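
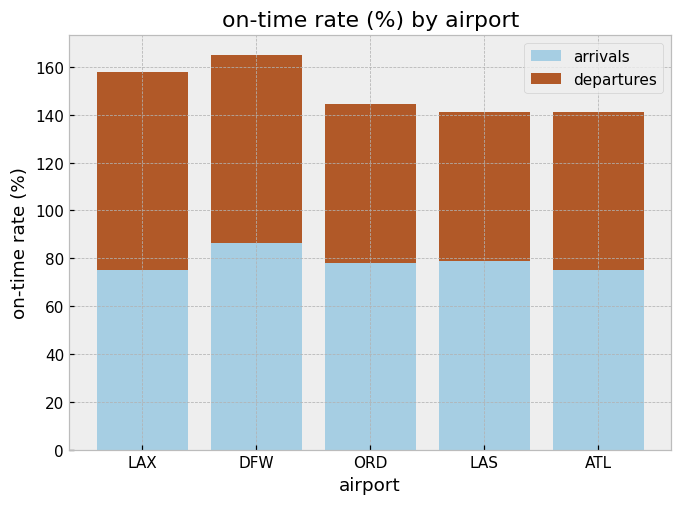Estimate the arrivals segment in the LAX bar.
≈ 80

arrivals top ≈ 80, bottom ≈ 0; segment ≈ 80.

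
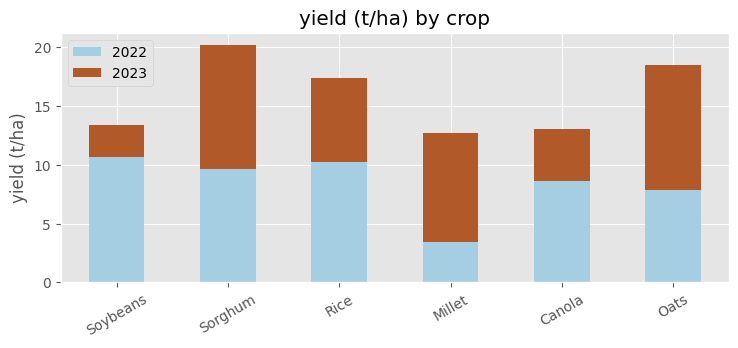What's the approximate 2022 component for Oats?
≈ 8

2022 top ≈ 8, bottom ≈ 0; segment ≈ 8.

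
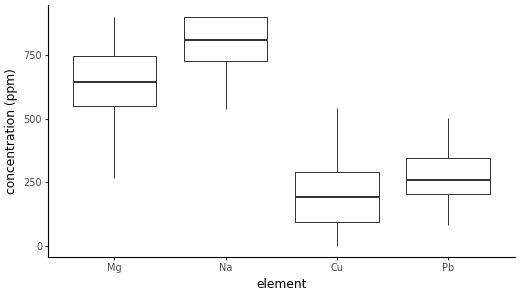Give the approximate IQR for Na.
≈ 150

Q3 ≈ 900, Q1 ≈ 750; IQR ≈ 150.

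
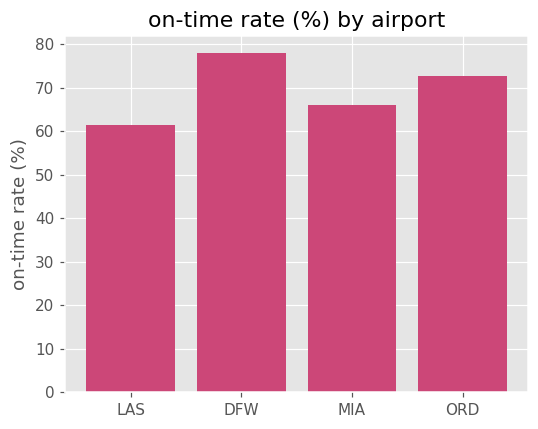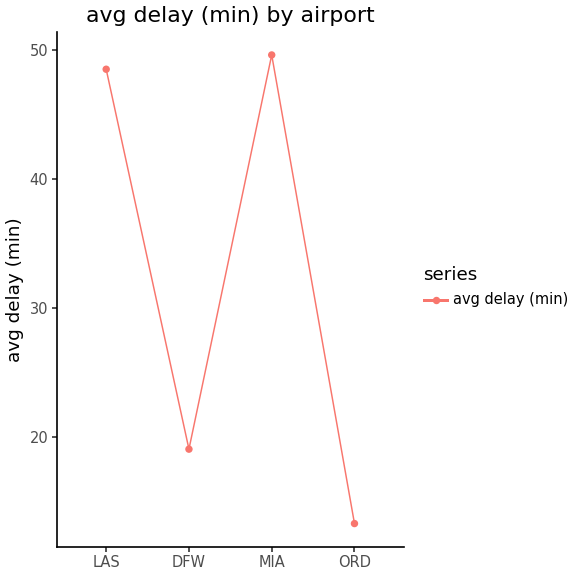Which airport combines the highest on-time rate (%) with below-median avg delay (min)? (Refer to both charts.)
DFW

Chart 2 median avg delay (min) ≈ 35; below-median airports: DFW, ORD. Among those, DFW has the highest on-time rate (%) (≈ 80).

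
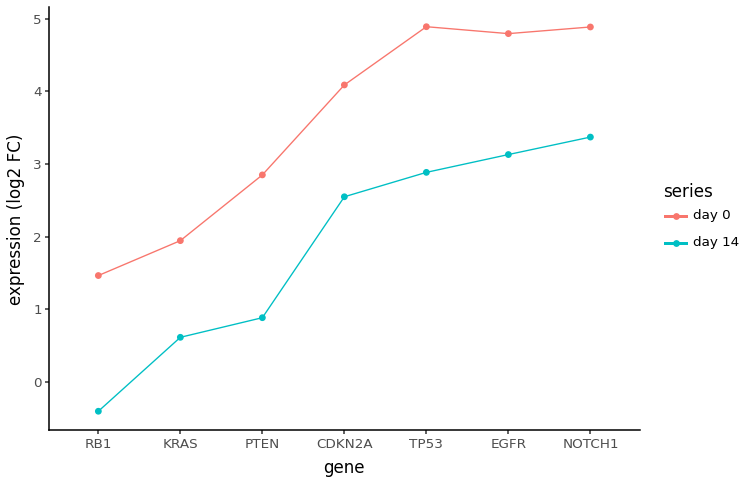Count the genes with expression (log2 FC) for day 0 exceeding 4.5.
Above 4.5: TP53, EGFR, NOTCH1.

3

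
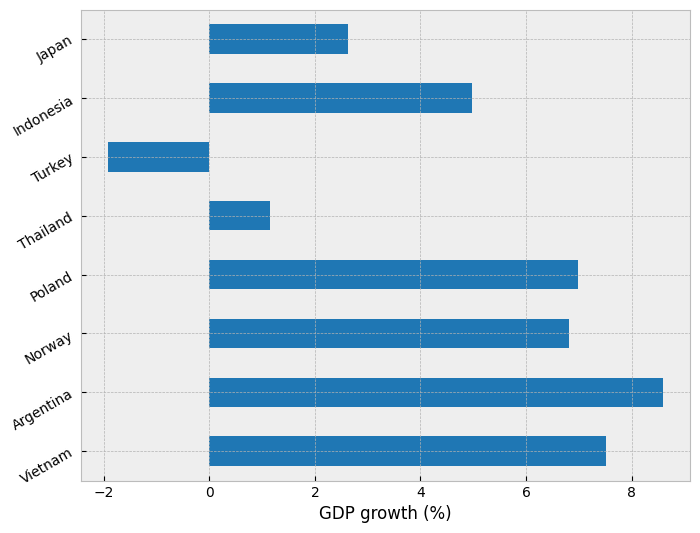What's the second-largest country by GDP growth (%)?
Top 3: Argentina ≈ 9, Vietnam ≈ 8, Poland ≈ 7.

Vietnam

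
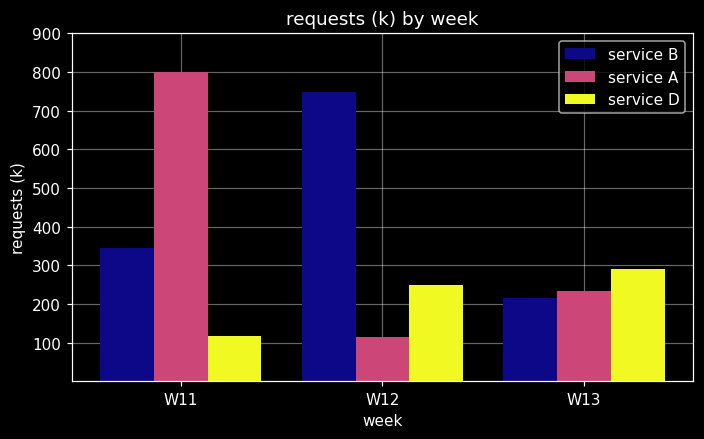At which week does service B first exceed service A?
W12

W11: service B ≈ 300 vs service A ≈ 800 (not yet); W12: service B ≈ 700 vs service A ≈ 100 (first crossover).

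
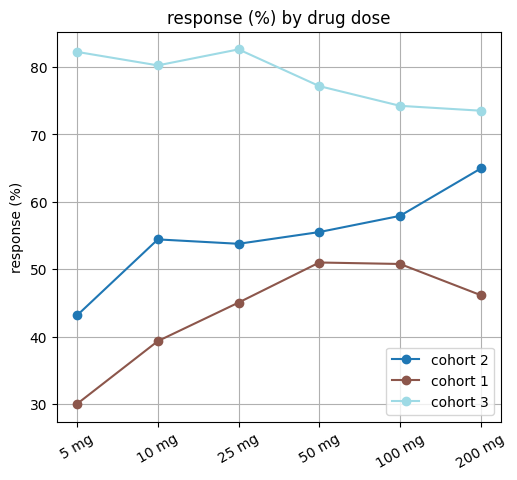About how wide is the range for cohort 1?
≈ 20

Max 50 mg ≈ 50, min 5 mg ≈ 30; range ≈ 20.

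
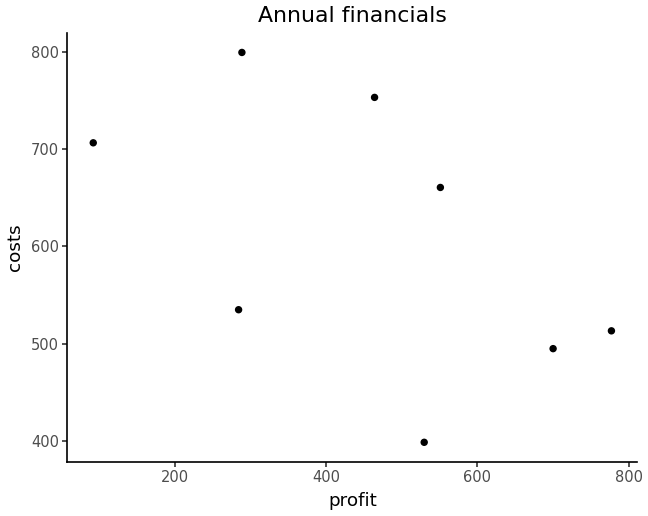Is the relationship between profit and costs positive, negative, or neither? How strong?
Points are negatively correlated; moderate (|r| ≈ 0.5).

negative, moderate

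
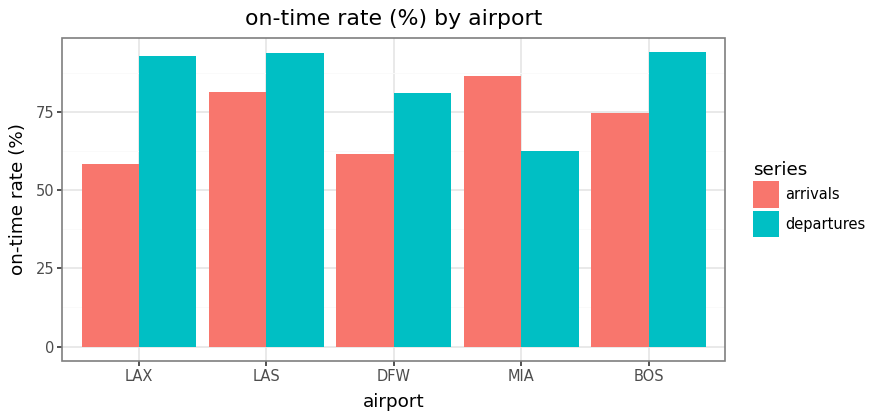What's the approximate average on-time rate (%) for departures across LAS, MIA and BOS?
≈ 80

(90 + 60 + 90) / 3 ≈ 80.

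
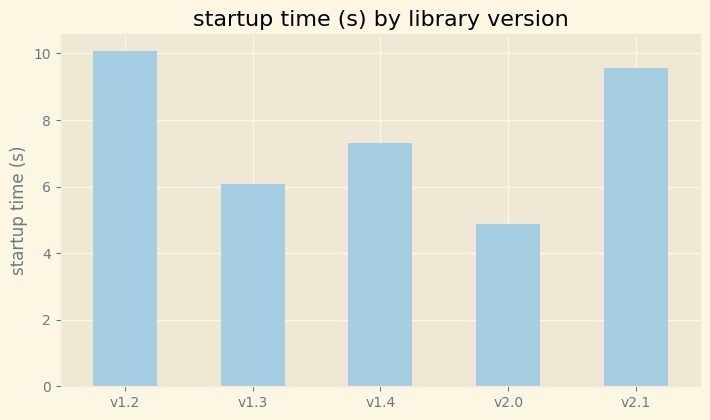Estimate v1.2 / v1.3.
≈ 1.67×

v1.2 ≈ 10, v1.3 ≈ 6; 10/6 ≈ 1.67.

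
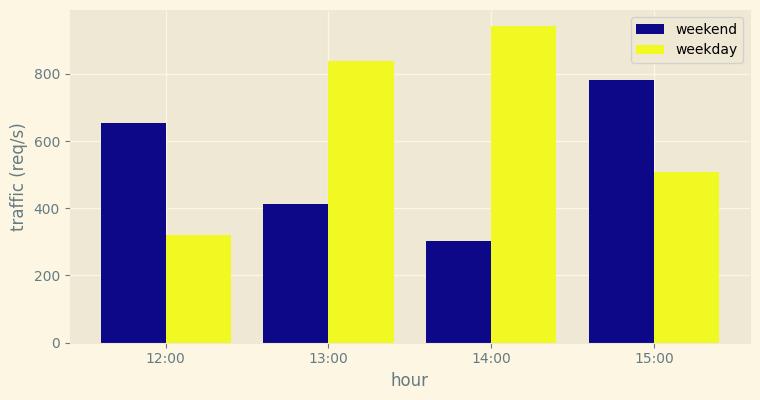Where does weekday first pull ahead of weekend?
12:00: weekday ≈ 300 vs weekend ≈ 700 (not yet); 13:00: weekday ≈ 800 vs weekend ≈ 400 (first crossover).

13:00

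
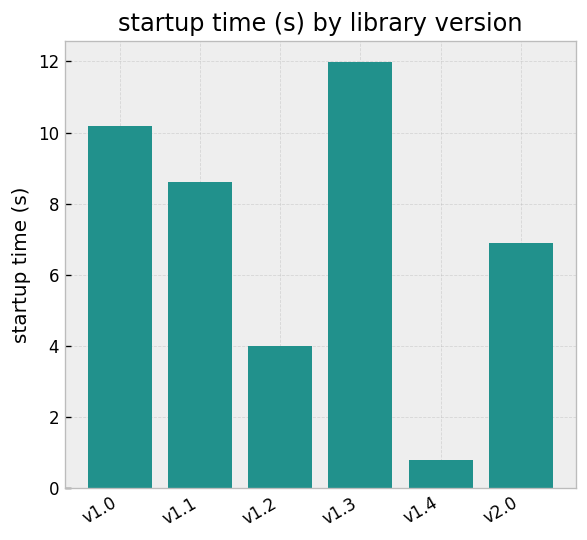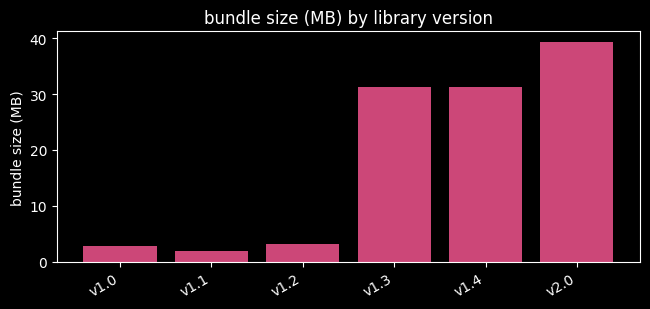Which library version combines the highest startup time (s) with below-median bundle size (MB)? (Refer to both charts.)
Chart 2 median bundle size (MB) ≈ 15; below-median library versions: v1.0, v1.1, v1.2. Among those, v1.0 has the highest startup time (s) (≈ 10).

v1.0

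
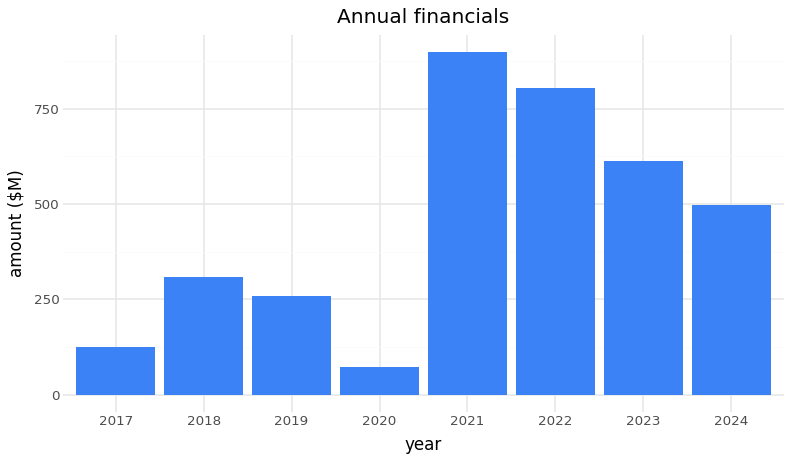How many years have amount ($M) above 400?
4

Above 400: 2021, 2022, 2023, 2024.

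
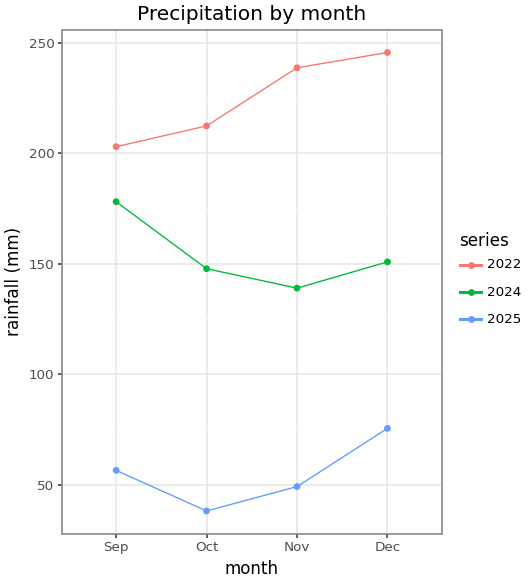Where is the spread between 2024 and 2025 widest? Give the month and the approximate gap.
Sep, ≈ 120 mm

Sep: 2024 ≈ 180, 2025 ≈ 60 → gap ≈ 120. Next-largest (Oct) is only ≈ 100.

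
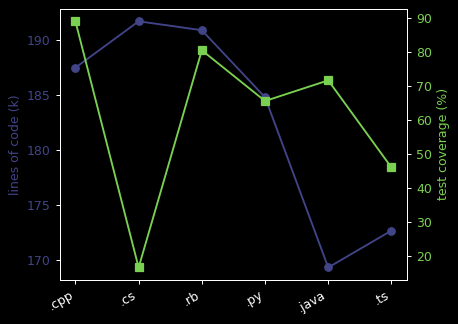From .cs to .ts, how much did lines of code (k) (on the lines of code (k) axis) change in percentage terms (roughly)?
≈ -10.4%

.cs ≈ 192, .ts ≈ 172; (172 − 192) / 192 ≈ -10.4%.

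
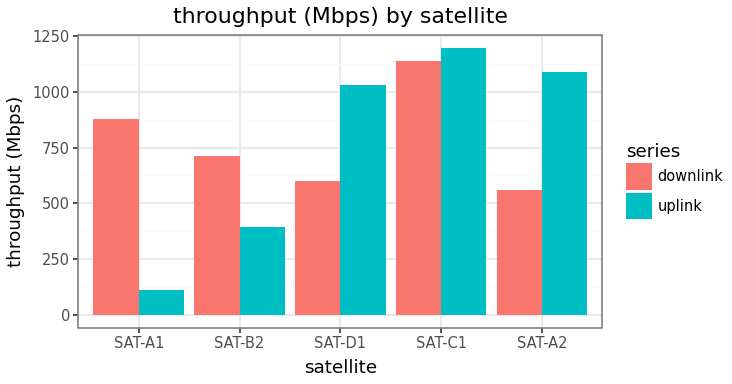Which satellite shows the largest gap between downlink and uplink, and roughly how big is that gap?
SAT-A1, ≈ 800 Mbps

SAT-A1: downlink ≈ 900, uplink ≈ 100 → gap ≈ 800. Next-largest (SAT-A2) is only ≈ 500.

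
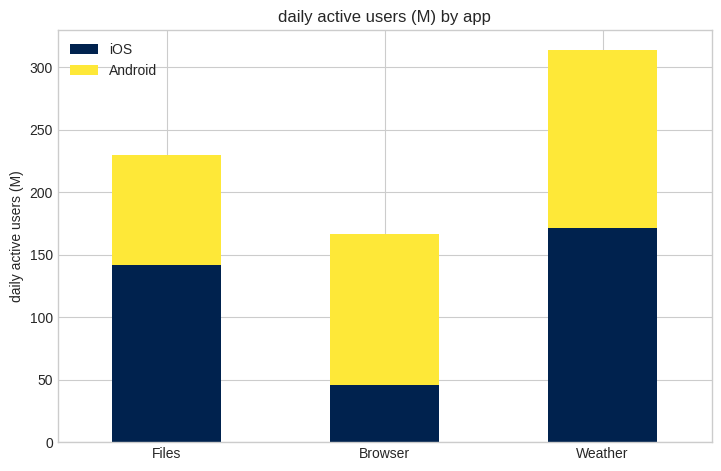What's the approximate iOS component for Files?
≈ 150

iOS top ≈ 150, bottom ≈ 0; segment ≈ 150.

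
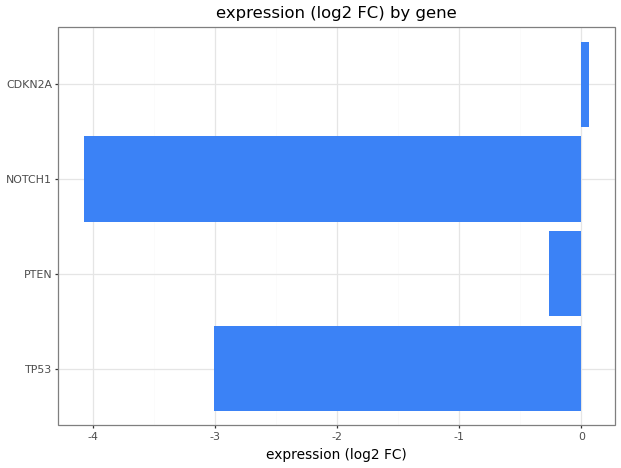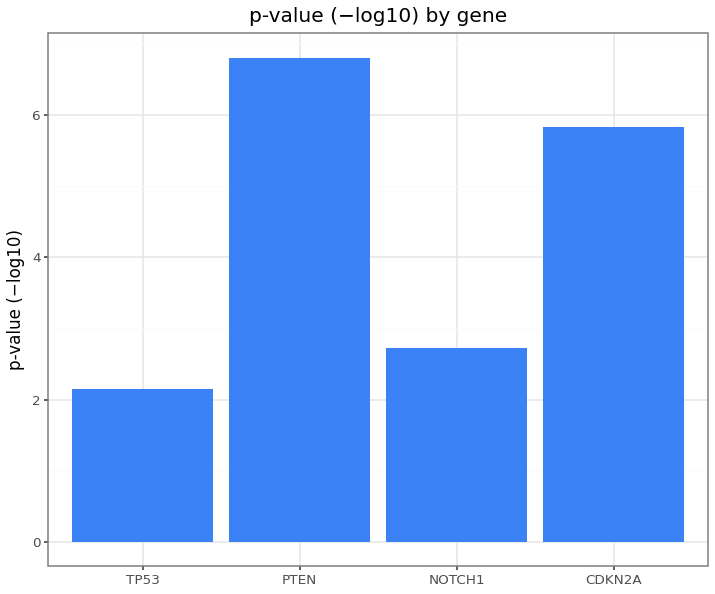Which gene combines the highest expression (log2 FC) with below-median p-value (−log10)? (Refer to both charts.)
Chart 2 median p-value (−log10) ≈ 4; below-median genes: TP53, NOTCH1. Among those, TP53 has the highest expression (log2 FC) (≈ -3.01).

TP53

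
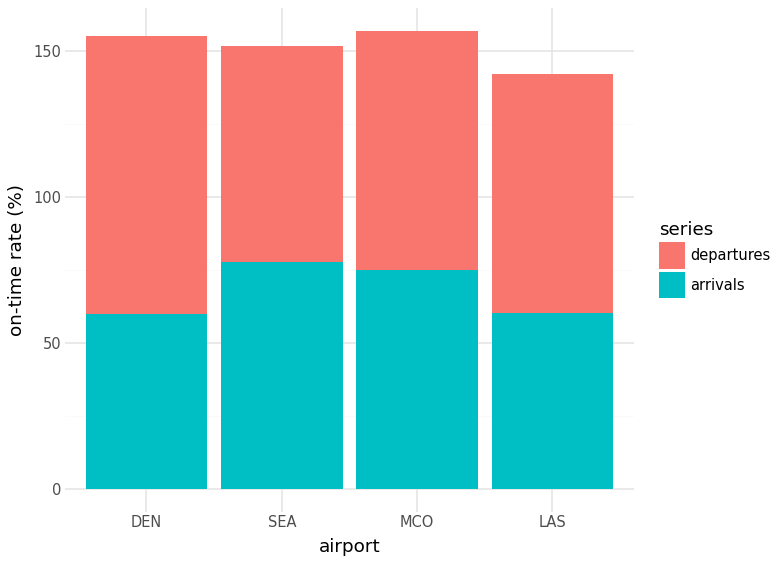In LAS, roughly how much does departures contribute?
departures top ≈ 140, bottom ≈ 60; segment ≈ 80.

≈ 80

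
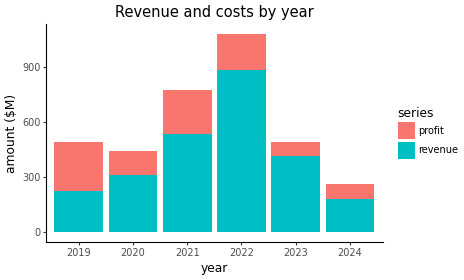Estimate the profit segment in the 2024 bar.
≈ 100

profit top ≈ 300, bottom ≈ 200; segment ≈ 100.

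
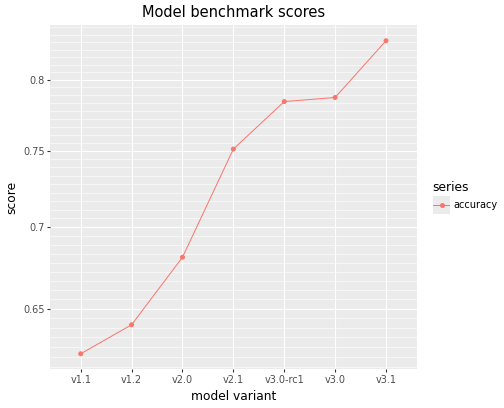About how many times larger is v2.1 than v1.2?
v2.1 ≈ 0.76, v1.2 ≈ 0.64; 0.76/0.64 ≈ 1.19.

≈ 1.19×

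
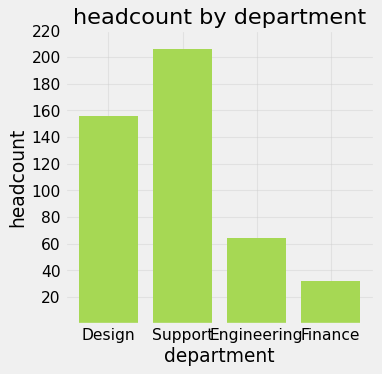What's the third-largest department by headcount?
Engineering

Top 4: Support ≈ 200, Design ≈ 160, Engineering ≈ 60, Finance ≈ 40.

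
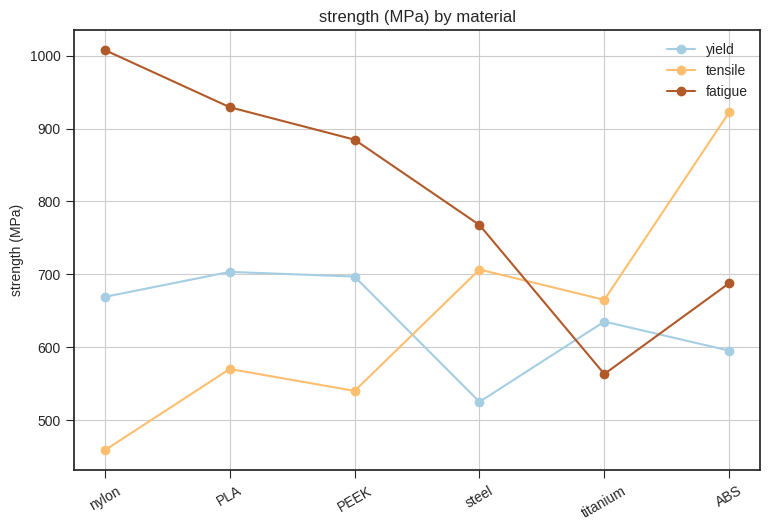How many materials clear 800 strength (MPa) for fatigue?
Above 800: nylon, PLA, PEEK.

3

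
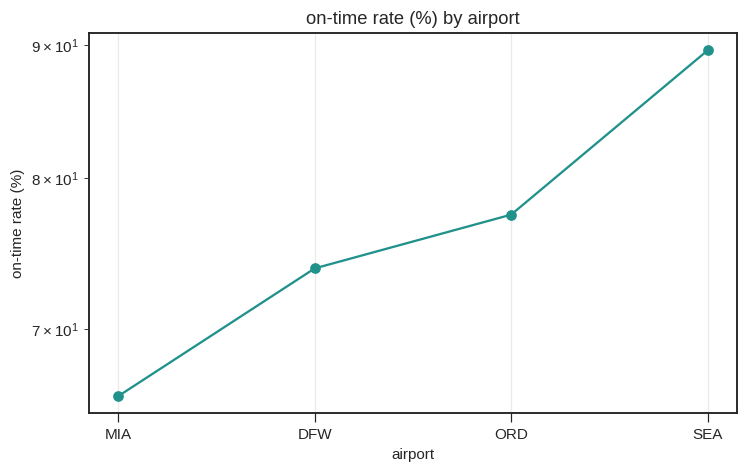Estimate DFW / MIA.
DFW ≈ 74, MIA ≈ 66; 74/66 ≈ 1.12.

≈ 1.12×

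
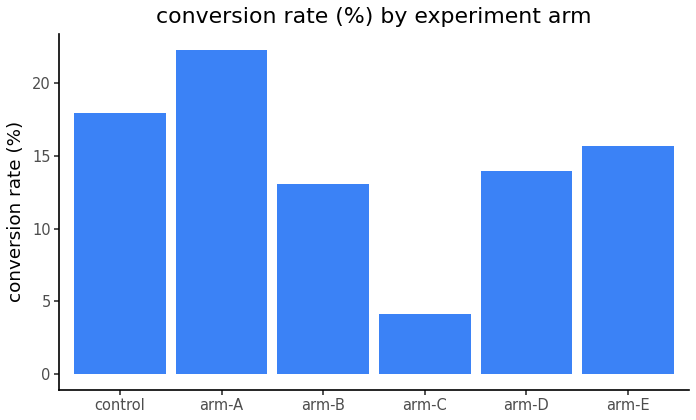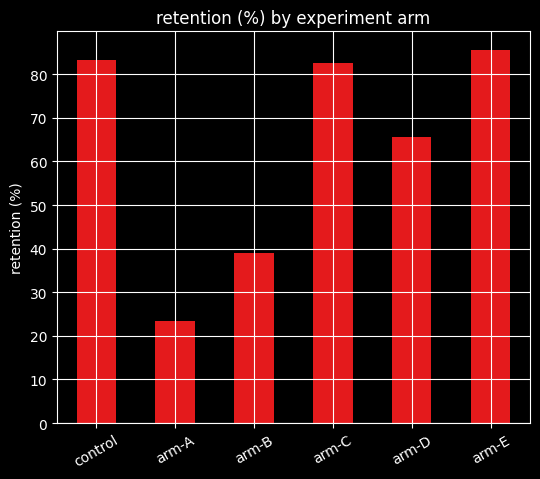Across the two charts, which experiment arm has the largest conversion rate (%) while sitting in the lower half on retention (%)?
Chart 2 median retention (%) ≈ 70; below-median experiment arms: arm-A, arm-B, arm-D. Among those, arm-A has the highest conversion rate (%) (≈ 20).

arm-A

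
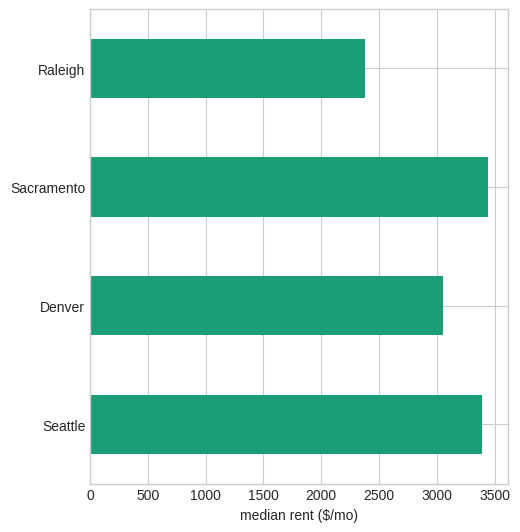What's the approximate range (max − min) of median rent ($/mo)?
Max Sacramento ≈ 3500, min Raleigh ≈ 2500; range ≈ 1000.

≈ 1000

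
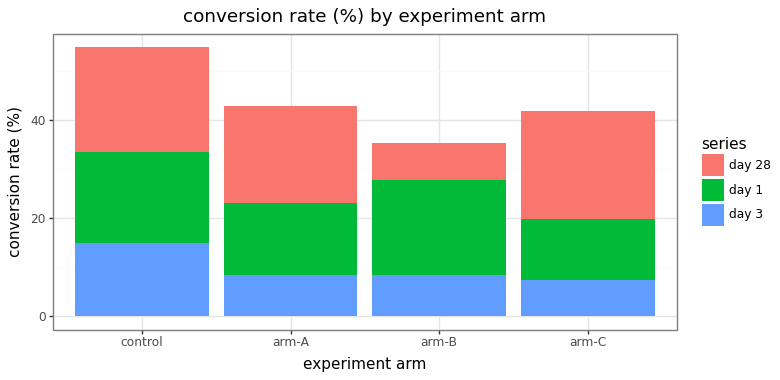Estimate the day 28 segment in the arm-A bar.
≈ 20

day 28 top ≈ 45, bottom ≈ 25; segment ≈ 20.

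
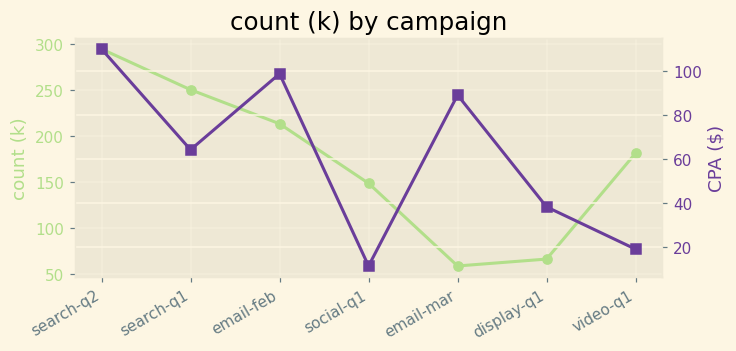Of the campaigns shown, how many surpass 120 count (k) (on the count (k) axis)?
Above 120: search-q2, search-q1, email-feb, social-q1, video-q1.

5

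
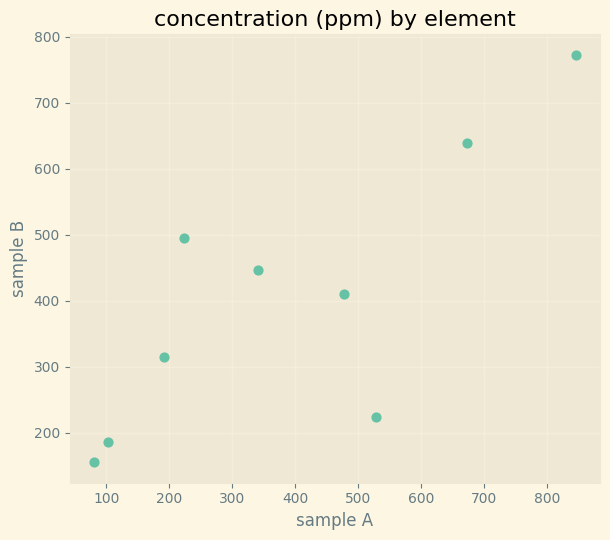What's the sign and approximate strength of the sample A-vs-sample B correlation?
positive, strong

Points are positively correlated; strong (|r| ≈ 0.8).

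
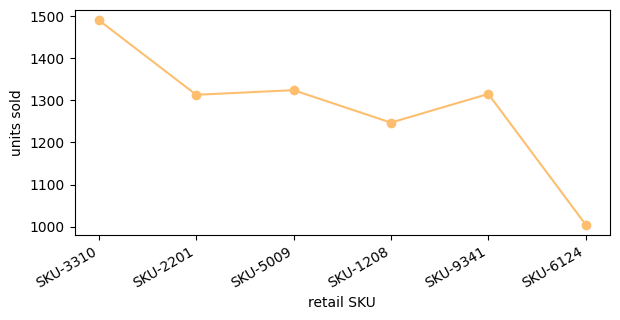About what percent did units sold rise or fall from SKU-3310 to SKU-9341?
≈ -13.3%

SKU-3310 ≈ 1500, SKU-9341 ≈ 1300; (1300 − 1500) / 1500 ≈ -13.3%.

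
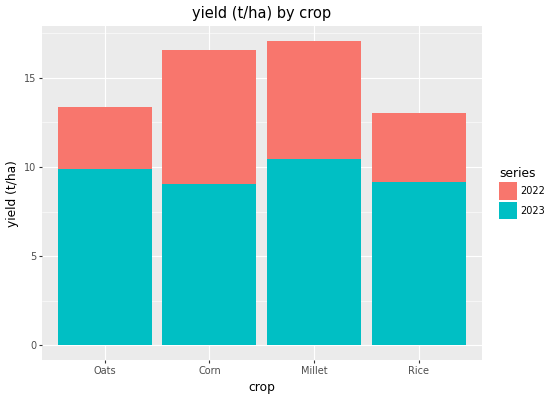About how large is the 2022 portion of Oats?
≈ 4

2022 top ≈ 14, bottom ≈ 10; segment ≈ 4.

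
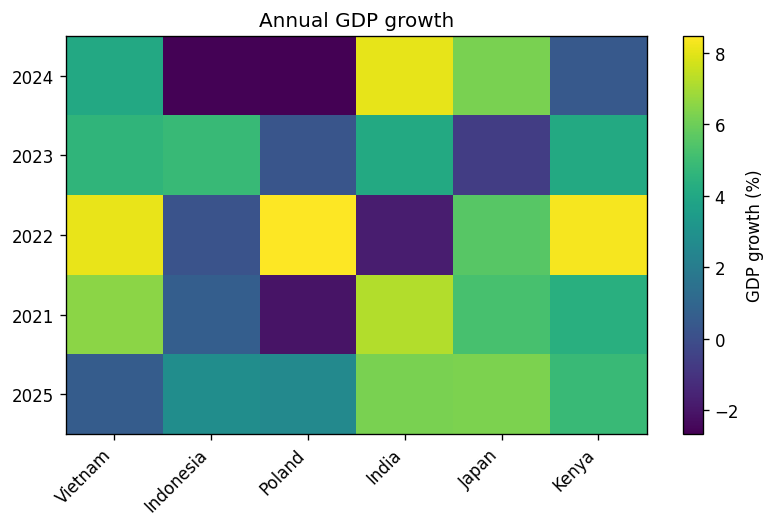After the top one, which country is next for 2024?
Japan

Top 3 for 2024: India ≈ 8, Japan ≈ 6, Vietnam ≈ 4.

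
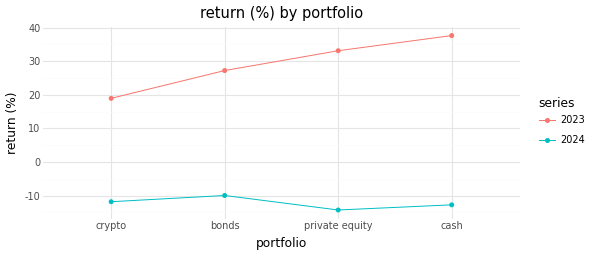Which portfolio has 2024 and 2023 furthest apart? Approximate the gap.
cash, ≈ 55 %

cash: 2024 ≈ -15, 2023 ≈ 40 → gap ≈ 55. Next-largest (private equity) is only ≈ 50.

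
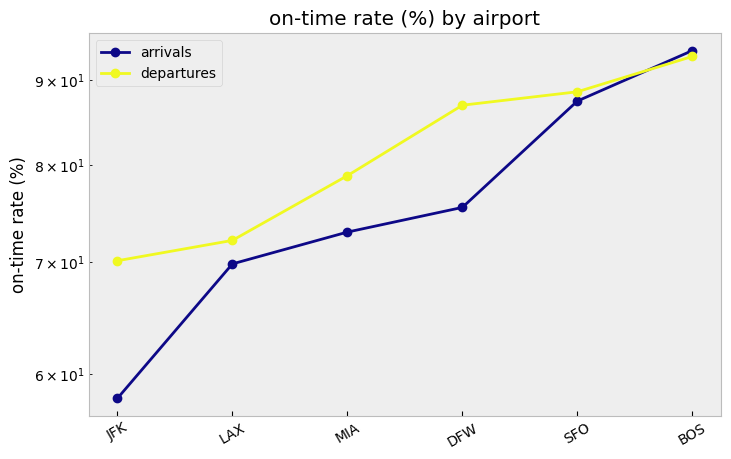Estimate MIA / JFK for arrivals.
MIA ≈ 75, JFK ≈ 60; 75/60 ≈ 1.25.

≈ 1.25×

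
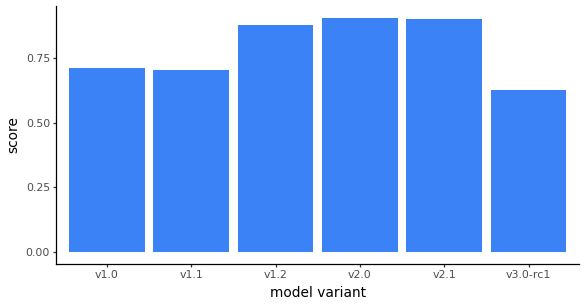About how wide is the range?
≈ 0.3

Max v2.0 ≈ 0.9, min v3.0-rc1 ≈ 0.6; range ≈ 0.3.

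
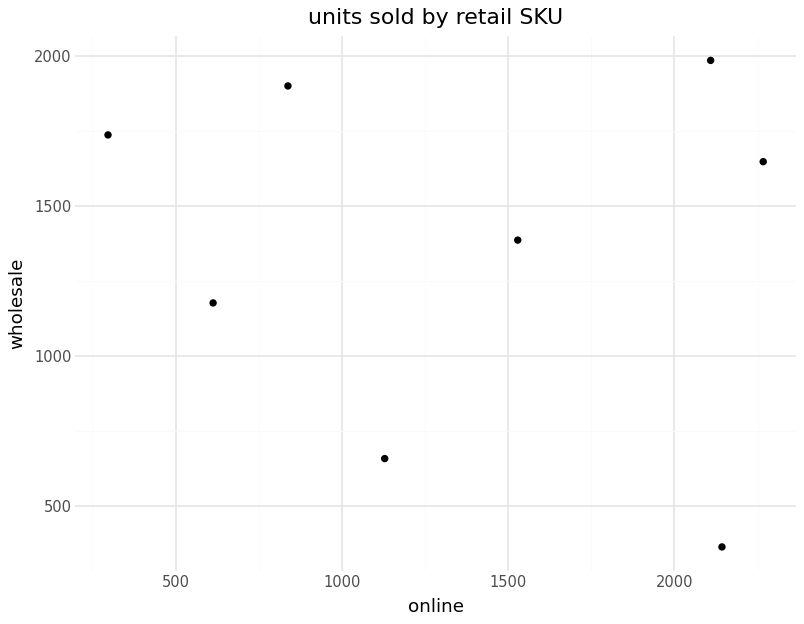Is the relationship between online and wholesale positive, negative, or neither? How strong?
no clear correlation

Points are roughly uncorrelated; weak (|r| ≈ 0.1).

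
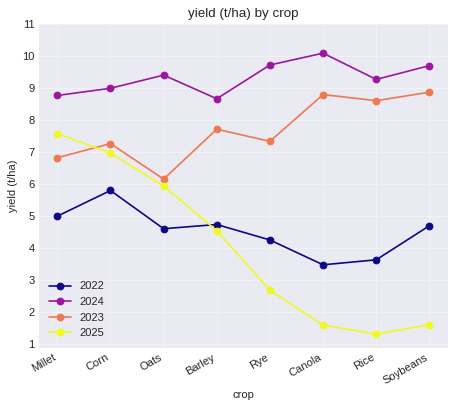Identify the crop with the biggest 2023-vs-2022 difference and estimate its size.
Canola: 2023 ≈ 9, 2022 ≈ 3 → gap ≈ 6. Next-largest (Rice) is only ≈ 5.

Canola, ≈ 6 t/ha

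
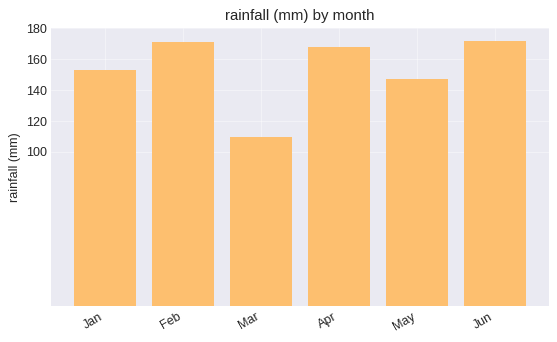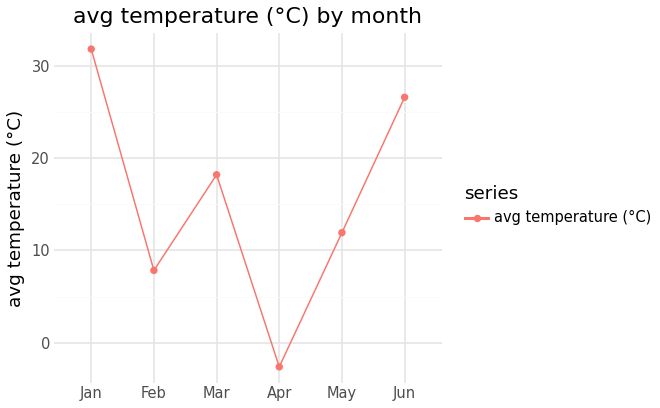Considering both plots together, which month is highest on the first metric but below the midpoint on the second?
Feb

Chart 2 median avg temperature (°C) ≈ 15; below-median months: Feb, Apr, May. Among those, Feb has the highest rainfall (mm) (≈ 180).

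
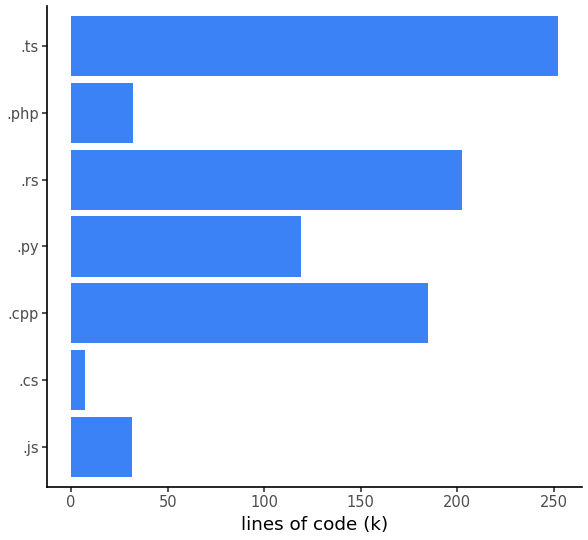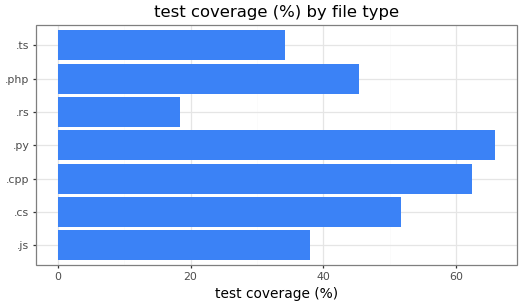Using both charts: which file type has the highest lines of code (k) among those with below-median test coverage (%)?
.ts

Chart 2 median test coverage (%) ≈ 50; below-median file types: .js, .rs, .ts. Among those, .ts has the highest lines of code (k) (≈ 250).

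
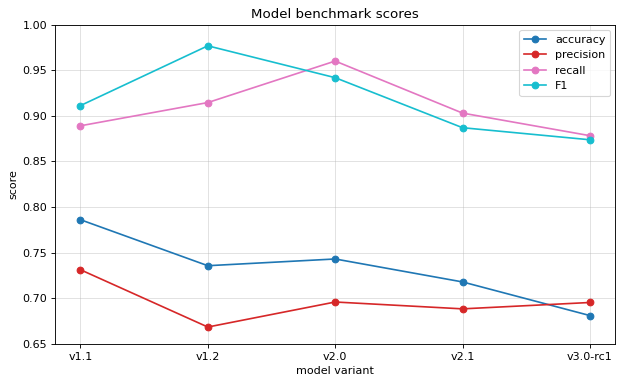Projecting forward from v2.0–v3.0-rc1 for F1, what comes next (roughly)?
≈ 0.8

Last three: 0.95, 0.90, 0.85 → slope ≈ -0.05/step → next ≈ 0.8.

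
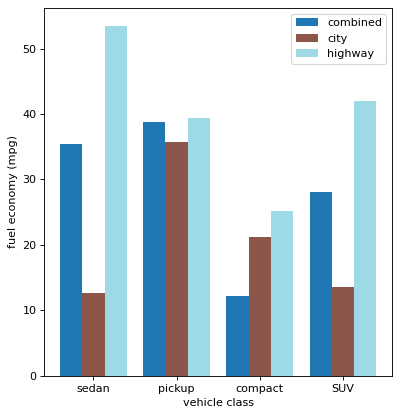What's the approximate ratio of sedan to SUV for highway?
≈ 1.38×

sedan ≈ 55, SUV ≈ 40; 55/40 ≈ 1.38.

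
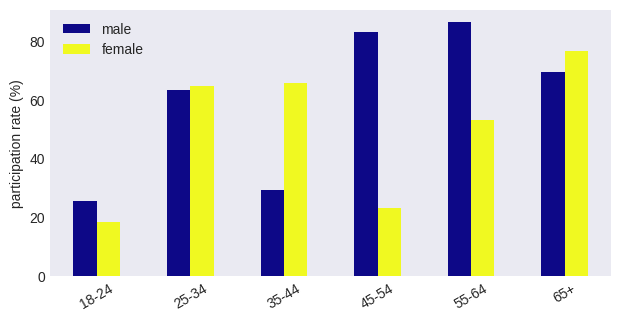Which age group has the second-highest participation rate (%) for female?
Top 3 for female: 65+ ≈ 80, 35-44 ≈ 70, 25-34 ≈ 60.

35-44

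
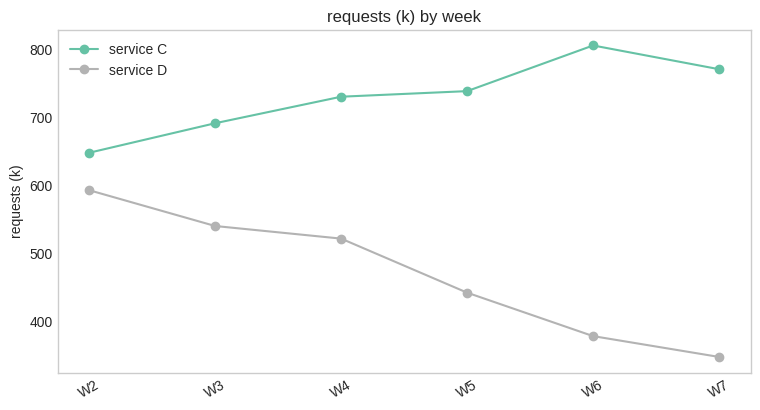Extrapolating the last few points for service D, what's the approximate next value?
Last three: 450, 400, 350 → slope ≈ -50/step → next ≈ 300.

≈ 300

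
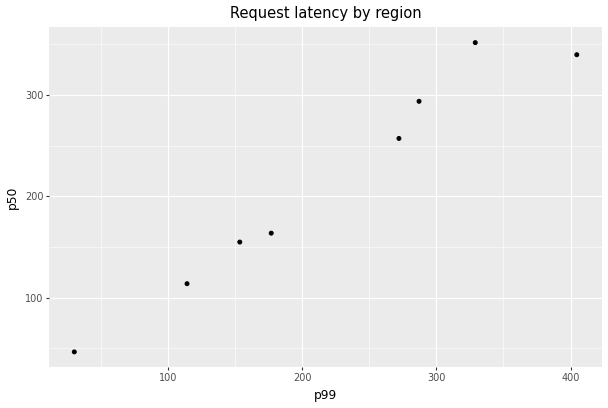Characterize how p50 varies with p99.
Points are positively correlated; strong (|r| ≈ 1.0).

positive, strong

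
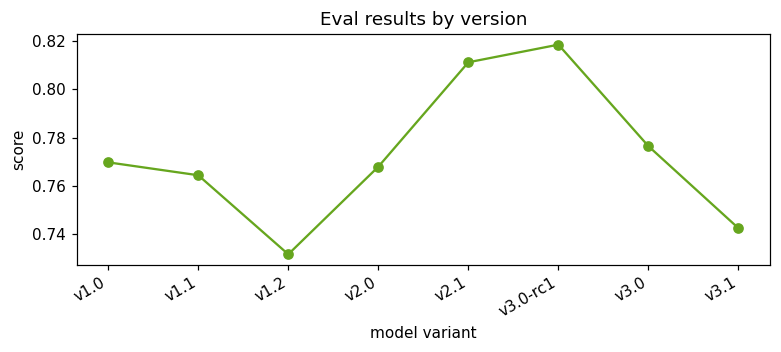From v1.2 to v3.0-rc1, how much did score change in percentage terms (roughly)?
v1.2 ≈ 0.73, v3.0-rc1 ≈ 0.82; (0.82 − 0.73) / 0.73 ≈ +12.3%.

≈ +12.3%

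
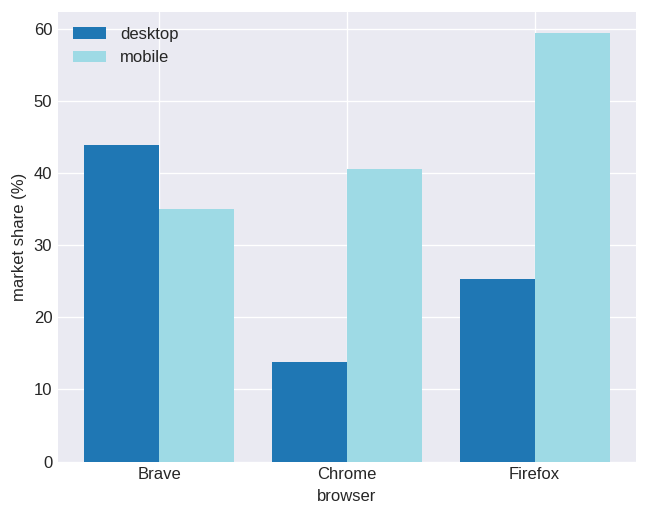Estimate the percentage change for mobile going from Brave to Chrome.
Brave ≈ 35, Chrome ≈ 40; (40 − 35) / 35 ≈ +14.3%.

≈ +14.3%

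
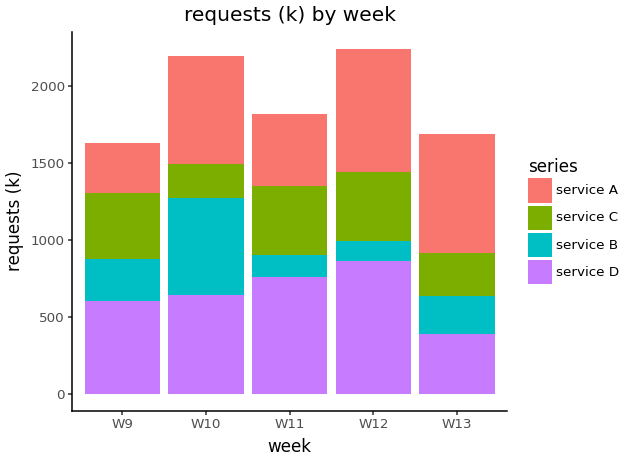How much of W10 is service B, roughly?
≈ 600

service B top ≈ 1200, bottom ≈ 600; segment ≈ 600.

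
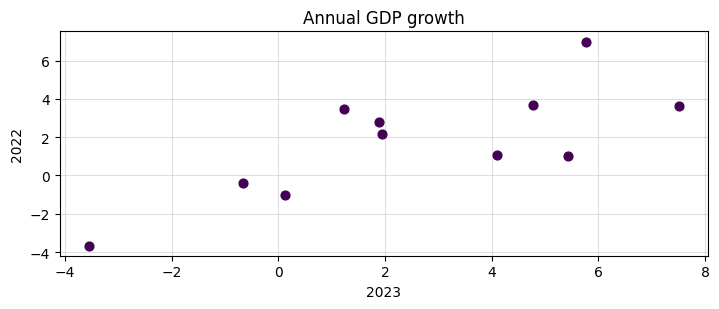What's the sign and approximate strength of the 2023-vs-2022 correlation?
Points are positively correlated; strong (|r| ≈ 0.8).

positive, strong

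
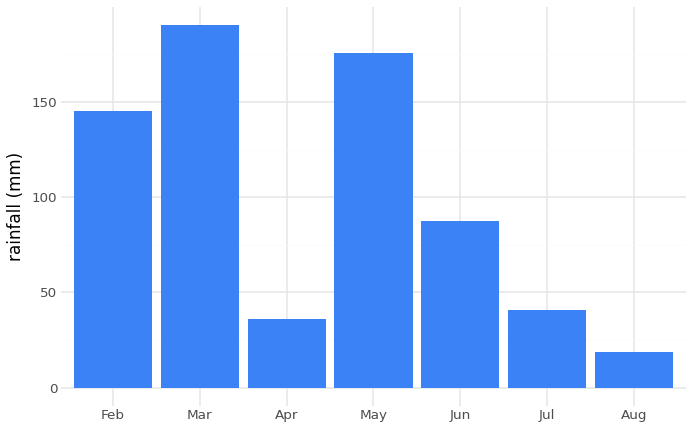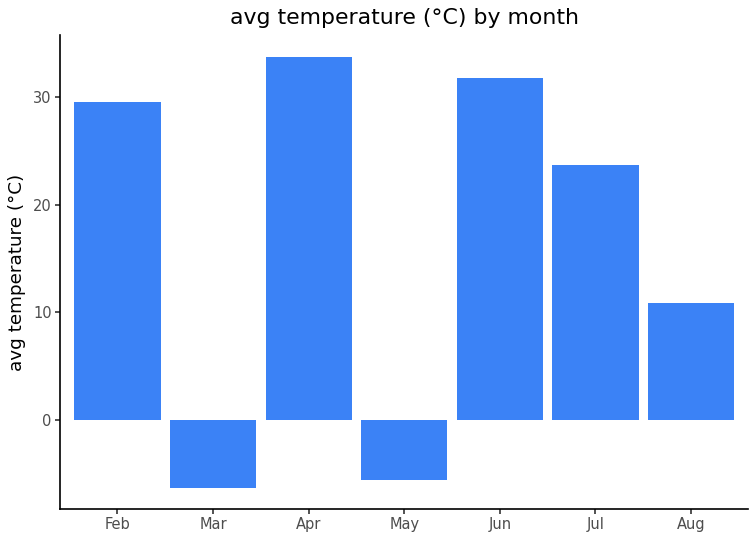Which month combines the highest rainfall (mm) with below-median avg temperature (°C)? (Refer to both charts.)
Mar

Chart 2 median avg temperature (°C) ≈ 25; below-median months: Mar, May, Aug. Among those, Mar has the highest rainfall (mm) (≈ 200).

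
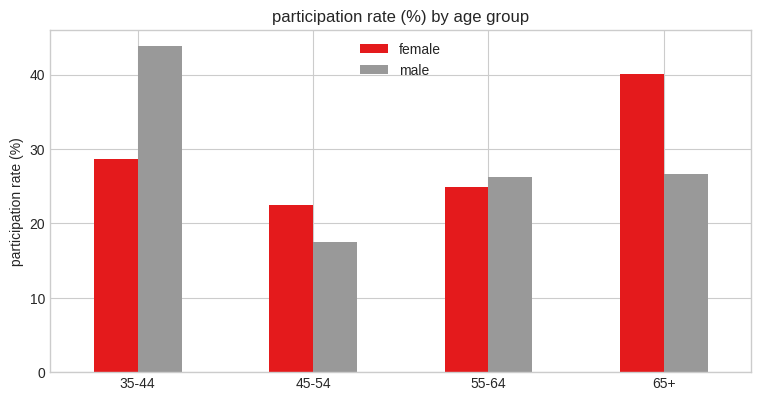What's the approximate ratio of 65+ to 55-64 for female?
≈ 1.6×

65+ ≈ 40, 55-64 ≈ 25; 40/25 ≈ 1.6.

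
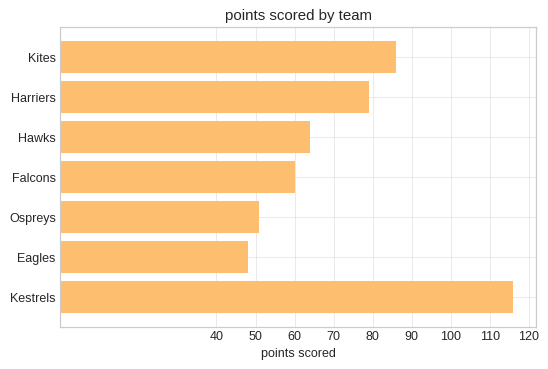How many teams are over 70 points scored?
3

Above 70: Kites, Harriers, Kestrels.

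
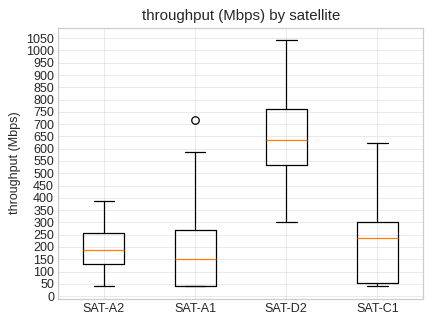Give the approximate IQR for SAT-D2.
≈ 200

Q3 ≈ 750, Q1 ≈ 550; IQR ≈ 200.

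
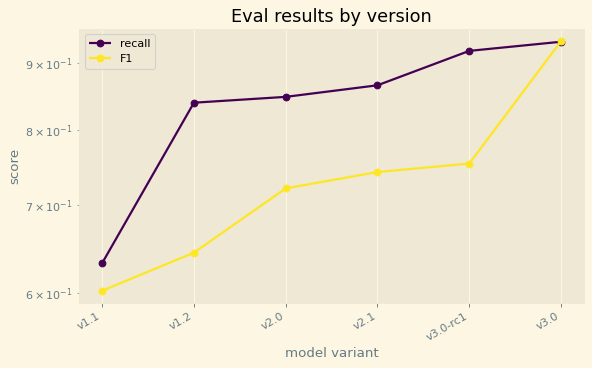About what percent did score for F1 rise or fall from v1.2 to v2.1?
v1.2 ≈ 0.65, v2.1 ≈ 0.75; (0.75 − 0.65) / 0.65 ≈ +15.4%.

≈ +15.4%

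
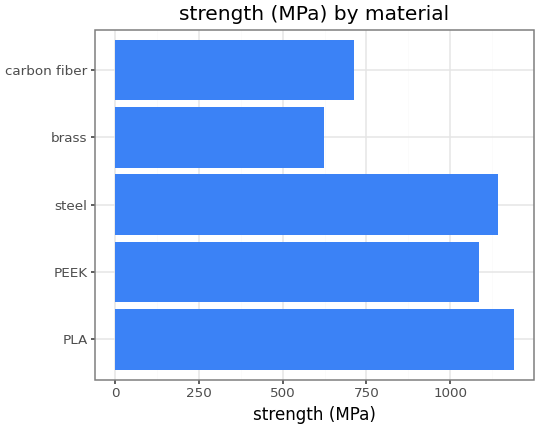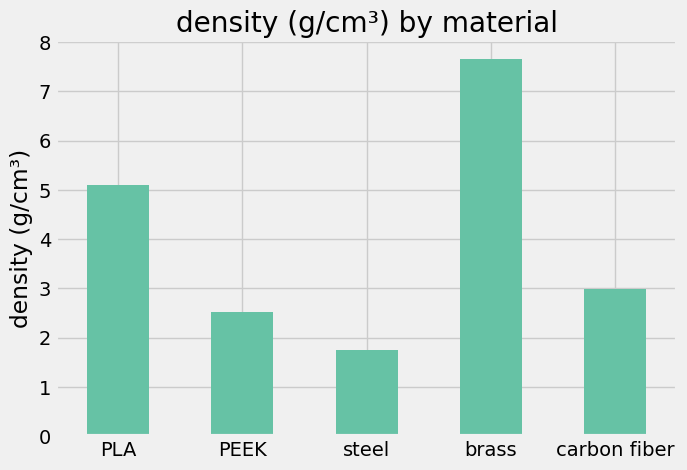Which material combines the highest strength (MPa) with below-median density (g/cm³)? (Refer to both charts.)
steel

Chart 2 median density (g/cm³) ≈ 3; below-median materials: PEEK, steel. Among those, steel has the highest strength (MPa) (≈ 1200).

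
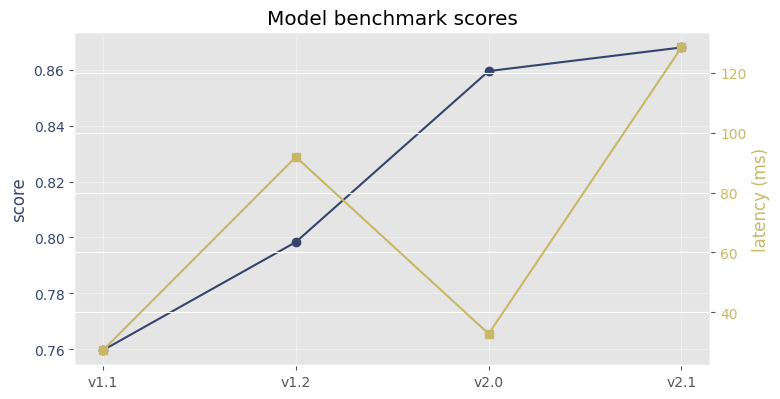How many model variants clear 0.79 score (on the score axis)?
Above 0.79: v1.2, v2.0, v2.1.

3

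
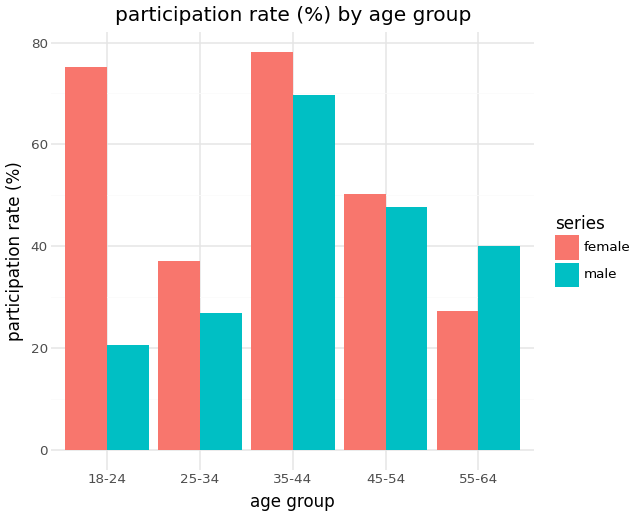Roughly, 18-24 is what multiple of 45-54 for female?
≈ 1.6×

18-24 ≈ 80, 45-54 ≈ 50; 80/50 ≈ 1.6.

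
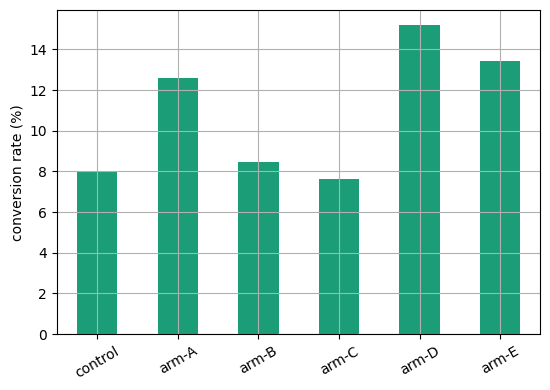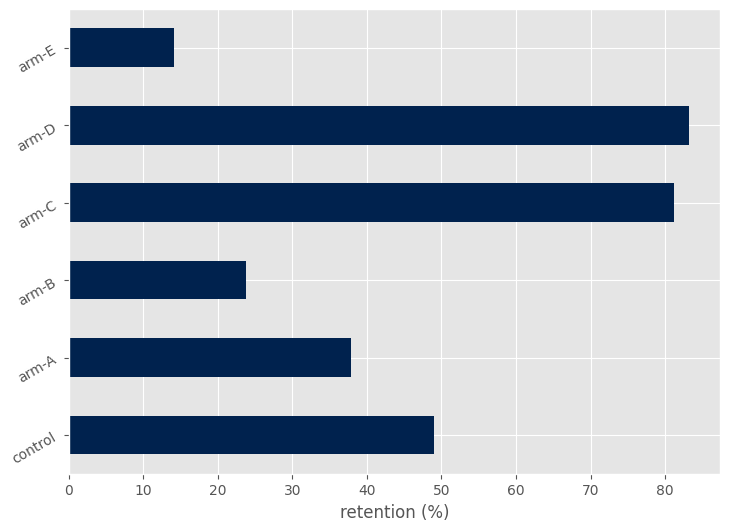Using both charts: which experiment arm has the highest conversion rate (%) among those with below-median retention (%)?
arm-E

Chart 2 median retention (%) ≈ 40; below-median experiment arms: arm-A, arm-B, arm-E. Among those, arm-E has the highest conversion rate (%) (≈ 14).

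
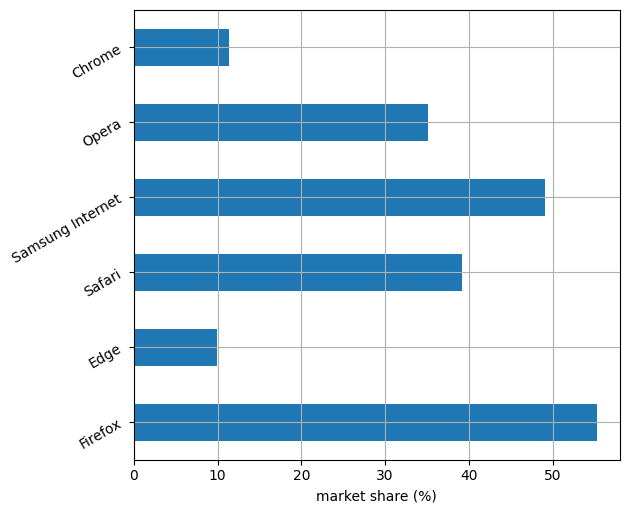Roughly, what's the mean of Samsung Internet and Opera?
≈ 42

(50 + 35) / 2 ≈ 42.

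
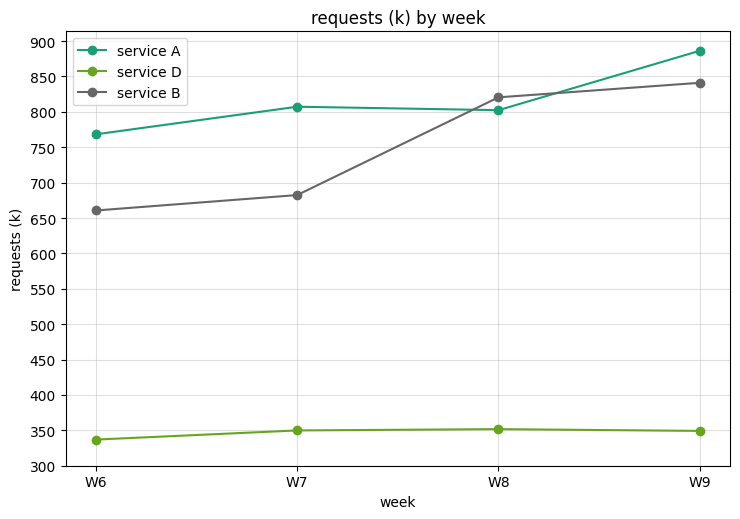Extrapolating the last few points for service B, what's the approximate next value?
≈ 925

Last three: 700, 800, 850 → slope ≈ 75/step → next ≈ 925.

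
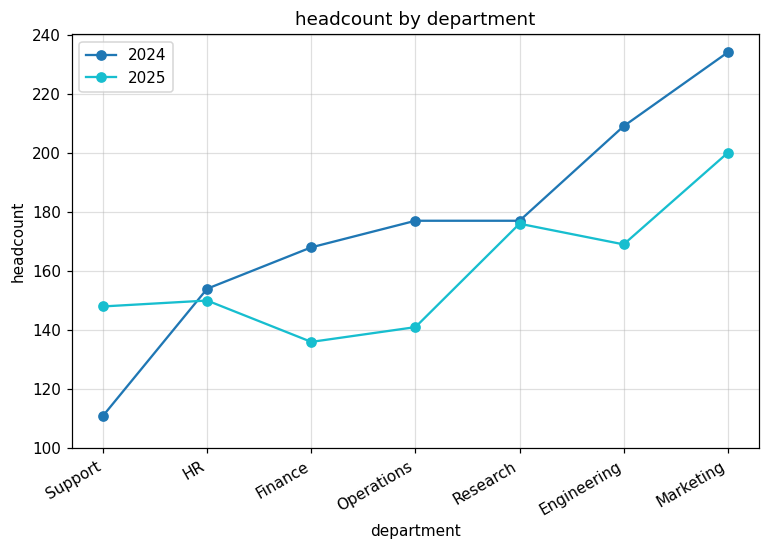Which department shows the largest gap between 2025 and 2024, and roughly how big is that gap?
Engineering, ≈ 40

Engineering: 2025 ≈ 160, 2024 ≈ 200 → gap ≈ 40. Next-largest (Support) is only ≈ 20.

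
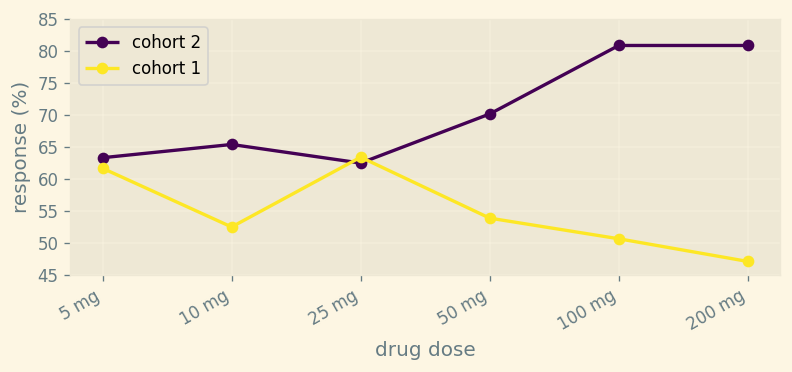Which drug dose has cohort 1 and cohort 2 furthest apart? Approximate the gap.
200 mg, ≈ 35 %

200 mg: cohort 1 ≈ 45, cohort 2 ≈ 80 → gap ≈ 35. Next-largest (100 mg) is only ≈ 30.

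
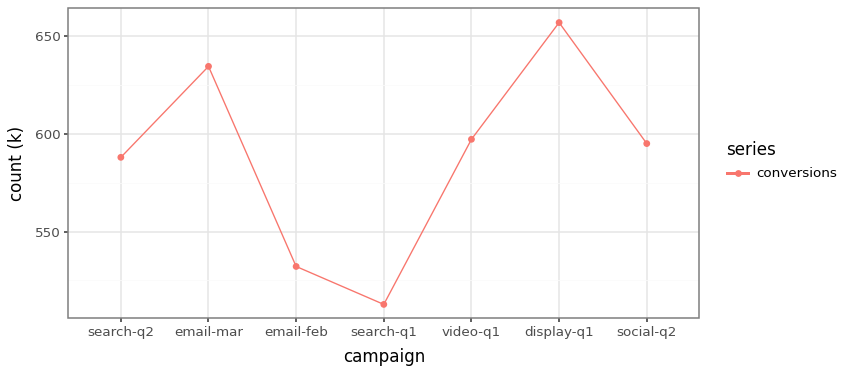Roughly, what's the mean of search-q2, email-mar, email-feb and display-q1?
≈ 605

(580 + 640 + 540 + 660) / 4 ≈ 605.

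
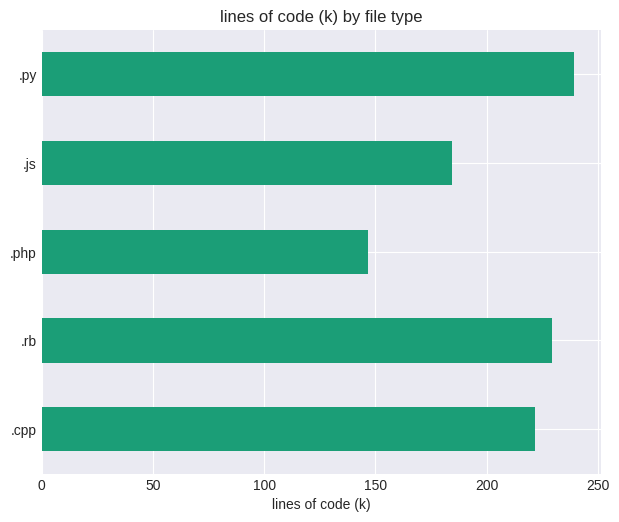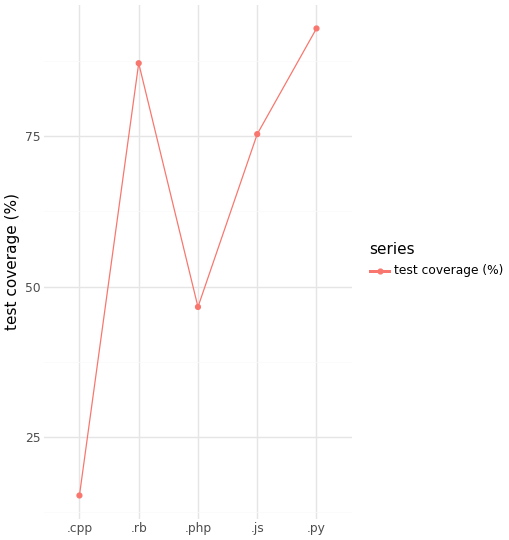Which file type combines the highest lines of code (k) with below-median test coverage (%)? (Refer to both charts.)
Chart 2 median test coverage (%) ≈ 80; below-median file types: .cpp, .php. Among those, .cpp has the highest lines of code (k) (≈ 225).

.cpp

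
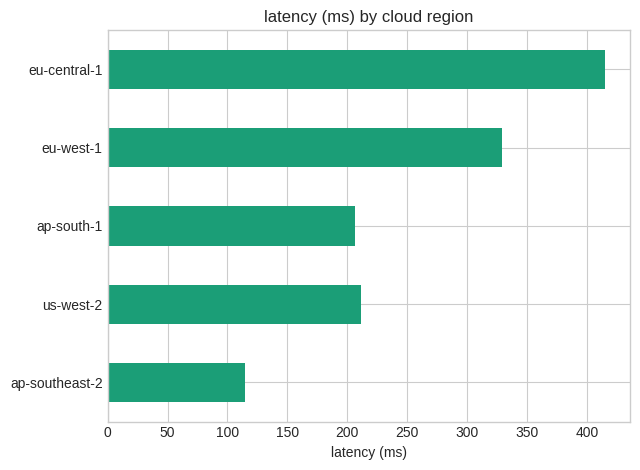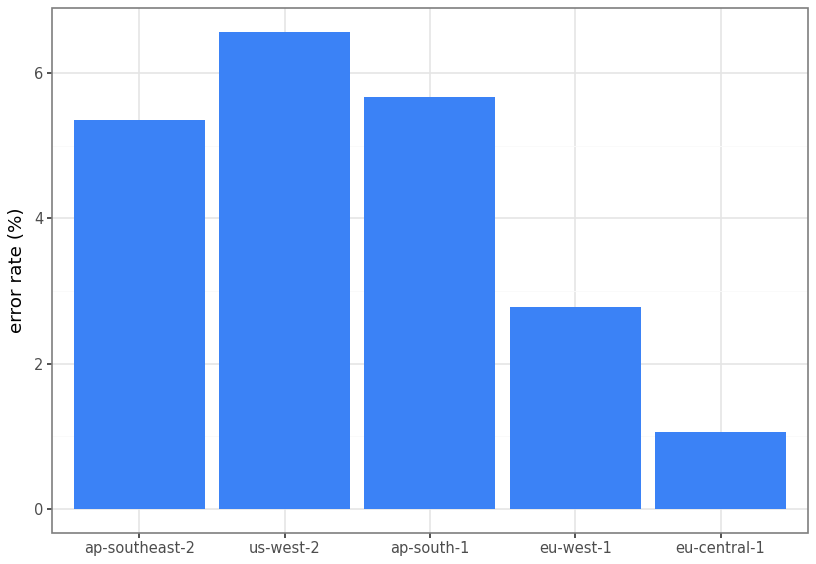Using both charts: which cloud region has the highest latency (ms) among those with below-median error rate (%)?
Chart 2 median error rate (%) ≈ 5; below-median cloud regions: eu-west-1, eu-central-1. Among those, eu-central-1 has the highest latency (ms) (≈ 400).

eu-central-1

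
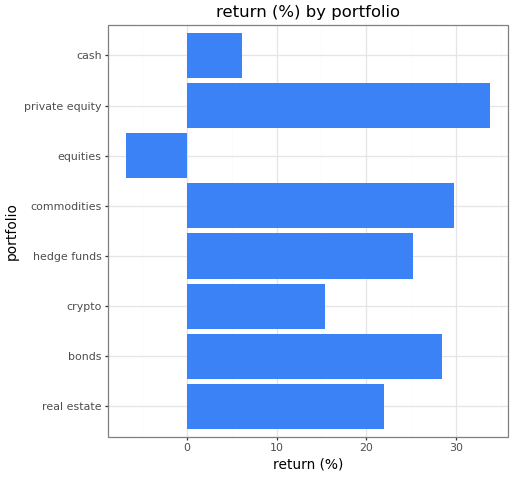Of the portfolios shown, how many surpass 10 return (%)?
Above 10: real estate, bonds, crypto, hedge funds, commodities, private equity.

6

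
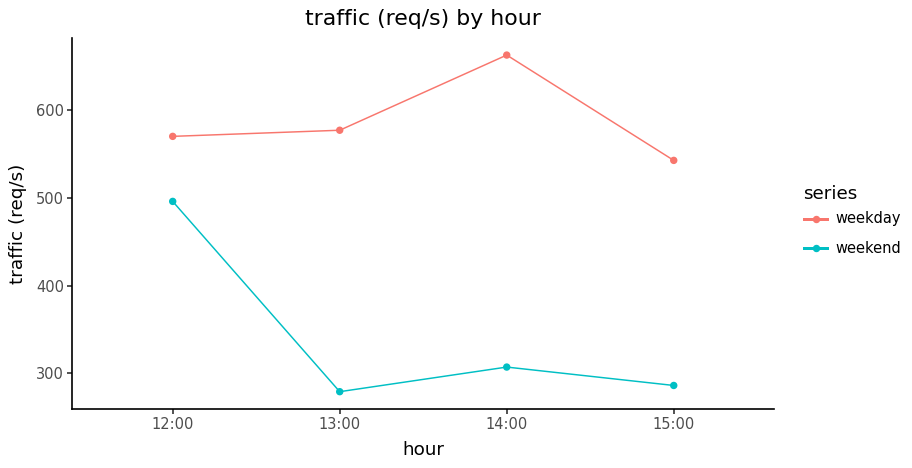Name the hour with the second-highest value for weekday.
Top 3 for weekday: 14:00 ≈ 650, 13:00 ≈ 600, 12:00 ≈ 550.

13:00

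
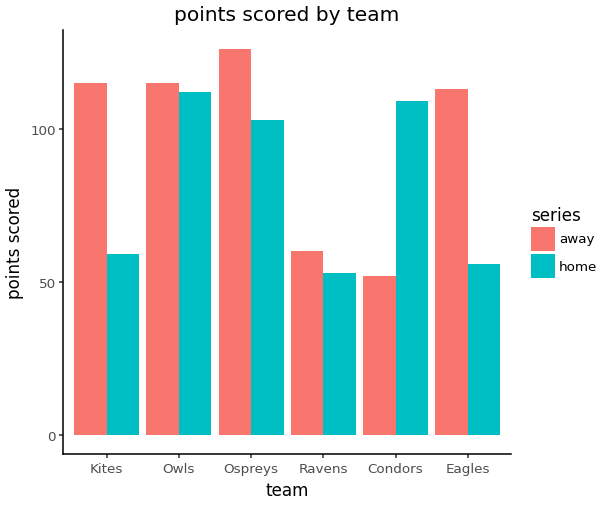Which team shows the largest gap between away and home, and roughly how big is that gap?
Eagles, ≈ 60

Eagles: away ≈ 120, home ≈ 60 → gap ≈ 60. Next-largest (Condors) is only ≈ 40.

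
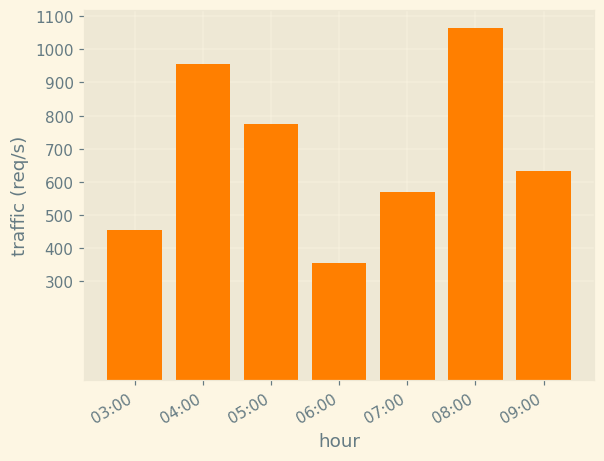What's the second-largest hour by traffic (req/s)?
Top 3: 08:00 ≈ 1100, 04:00 ≈ 1000, 05:00 ≈ 800.

04:00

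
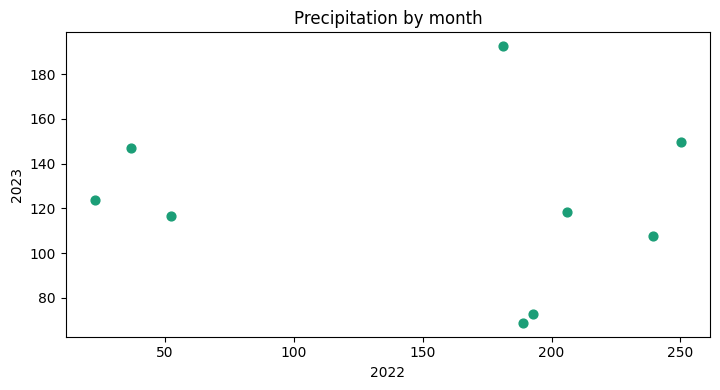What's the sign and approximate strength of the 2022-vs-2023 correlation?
no clear correlation

Points are roughly uncorrelated; weak (|r| ≈ 0.1).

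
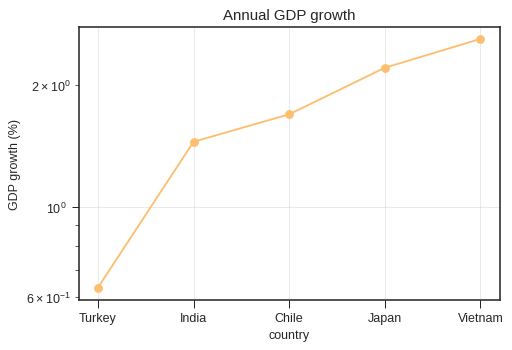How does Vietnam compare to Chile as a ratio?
Vietnam ≈ 2.6, Chile ≈ 1.6; 2.6/1.6 ≈ 1.62.

≈ 1.62×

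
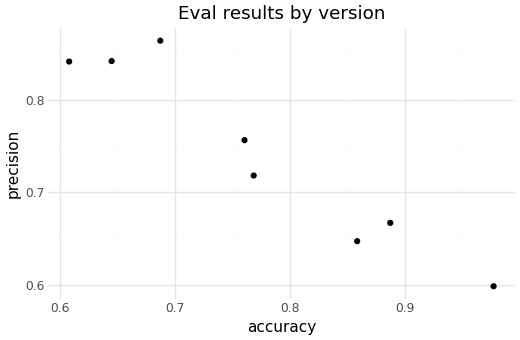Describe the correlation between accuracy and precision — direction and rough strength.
Points are negatively correlated; strong (|r| ≈ 1.0).

negative, strong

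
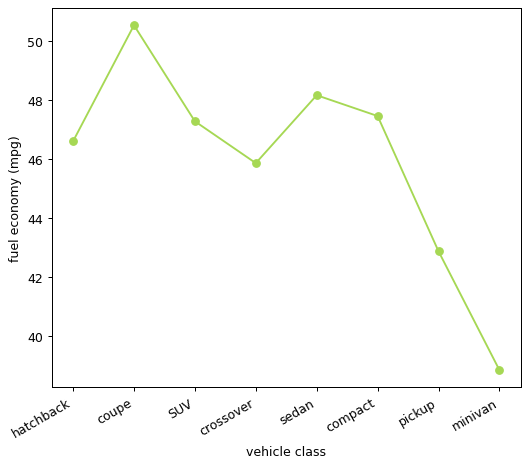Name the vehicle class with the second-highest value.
sedan

Top 3: coupe ≈ 51, sedan ≈ 48, compact ≈ 47.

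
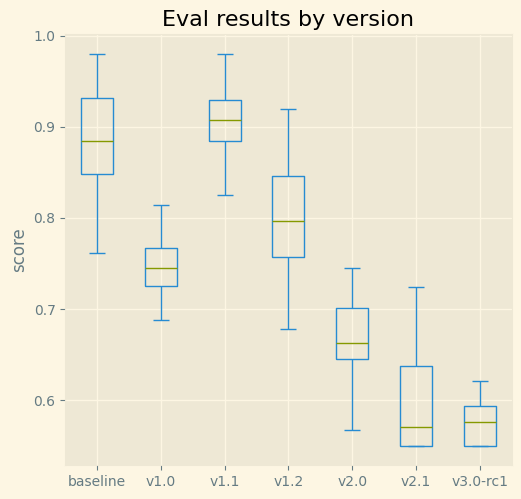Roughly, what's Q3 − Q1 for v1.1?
Q3 ≈ 0.95, Q1 ≈ 0.90; IQR ≈ 0.05.

≈ 0.05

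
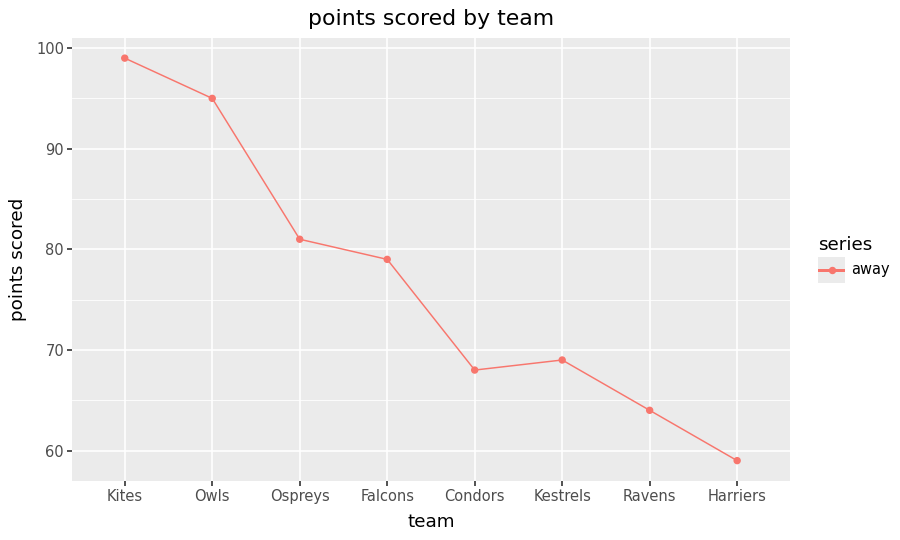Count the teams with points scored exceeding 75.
Above 75: Kites, Owls, Ospreys, Falcons.

4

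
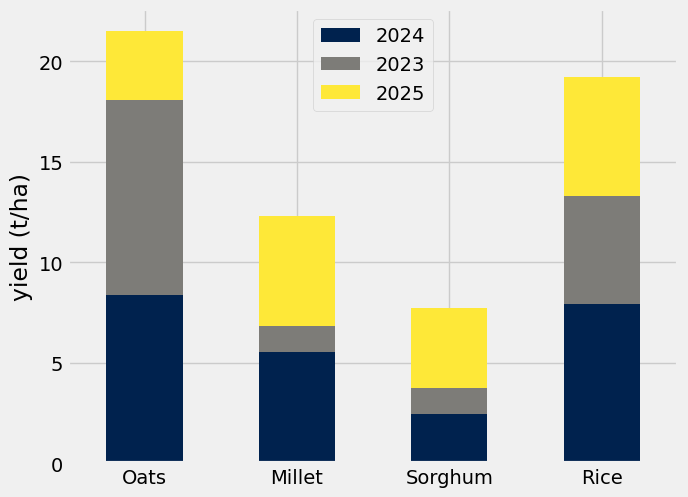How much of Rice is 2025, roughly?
≈ 6

2025 top ≈ 20, bottom ≈ 14; segment ≈ 6.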